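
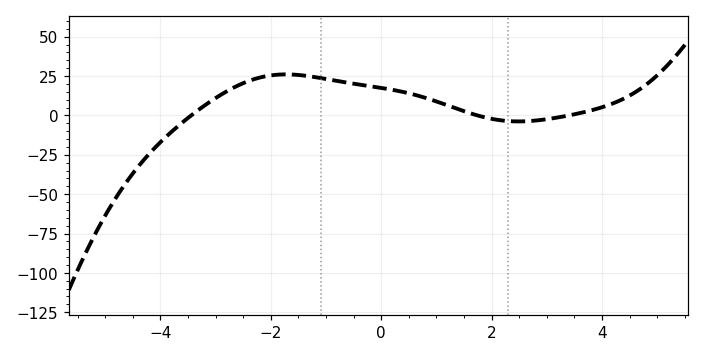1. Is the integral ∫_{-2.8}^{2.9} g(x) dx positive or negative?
positive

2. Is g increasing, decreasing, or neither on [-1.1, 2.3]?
decreasing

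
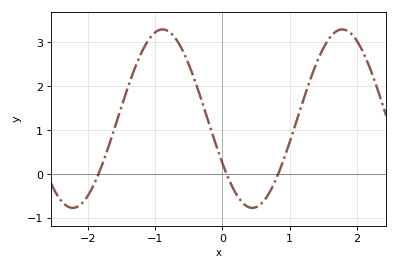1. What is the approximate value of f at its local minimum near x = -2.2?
-0.77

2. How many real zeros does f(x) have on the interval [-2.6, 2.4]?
3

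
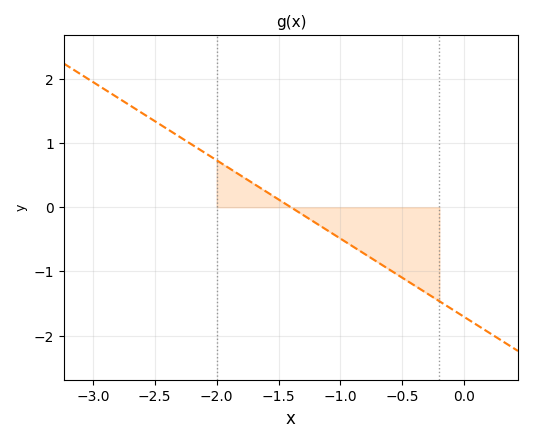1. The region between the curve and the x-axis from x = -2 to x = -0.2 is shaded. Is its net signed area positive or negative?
negative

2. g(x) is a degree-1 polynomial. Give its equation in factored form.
y = -1.22(x + 1.4)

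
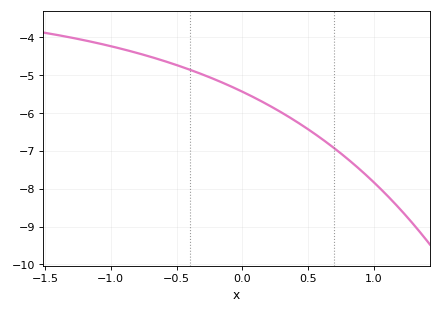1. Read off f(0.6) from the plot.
-6.68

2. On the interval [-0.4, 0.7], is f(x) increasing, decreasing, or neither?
decreasing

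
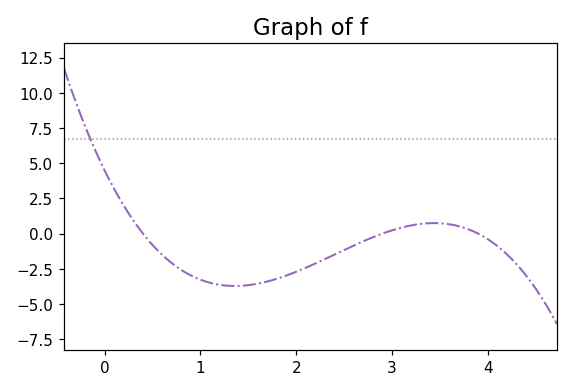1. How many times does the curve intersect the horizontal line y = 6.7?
1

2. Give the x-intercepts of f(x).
0.4, 2.9, 3.9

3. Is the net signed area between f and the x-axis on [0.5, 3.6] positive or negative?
negative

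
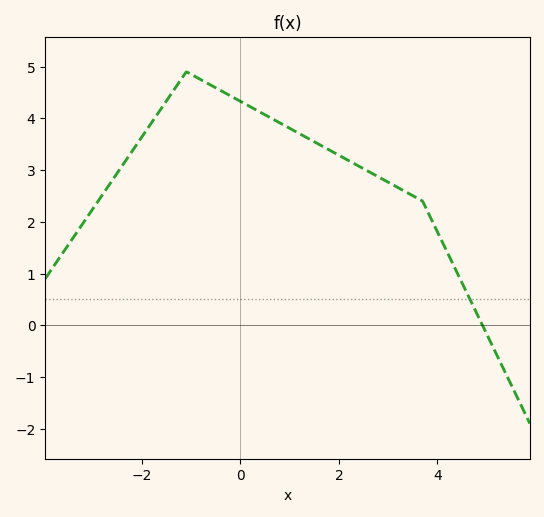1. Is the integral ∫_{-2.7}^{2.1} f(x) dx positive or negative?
positive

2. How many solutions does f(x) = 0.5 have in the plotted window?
1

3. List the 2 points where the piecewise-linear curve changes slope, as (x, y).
(-1.1, 4.9); (3.7, 2.4)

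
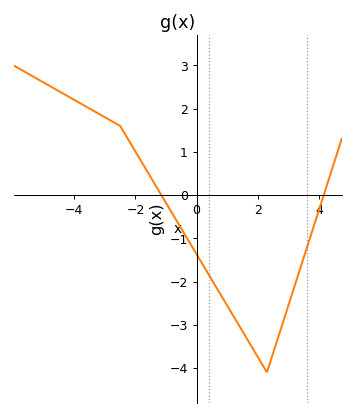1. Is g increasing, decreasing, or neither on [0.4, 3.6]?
neither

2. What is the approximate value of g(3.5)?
-1.45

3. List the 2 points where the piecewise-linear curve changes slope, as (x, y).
(-2.5, 1.6); (2.3, -4.1)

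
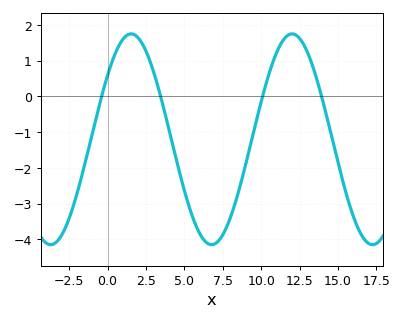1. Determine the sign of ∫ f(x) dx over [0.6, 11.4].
negative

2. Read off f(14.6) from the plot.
-1.15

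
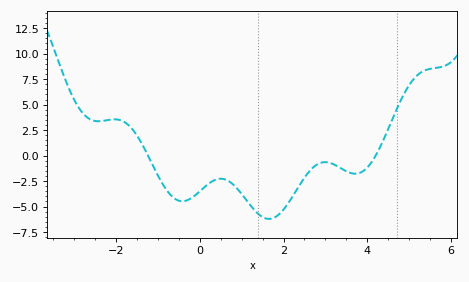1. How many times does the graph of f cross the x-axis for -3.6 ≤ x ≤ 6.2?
2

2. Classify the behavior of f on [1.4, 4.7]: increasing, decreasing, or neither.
neither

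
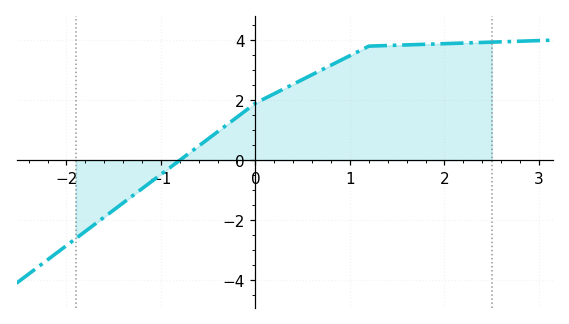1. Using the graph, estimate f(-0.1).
1.6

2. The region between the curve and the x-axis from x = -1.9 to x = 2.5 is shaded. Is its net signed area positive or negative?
positive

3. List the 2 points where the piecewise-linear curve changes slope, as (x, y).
(0, 1.9); (1.2, 3.8)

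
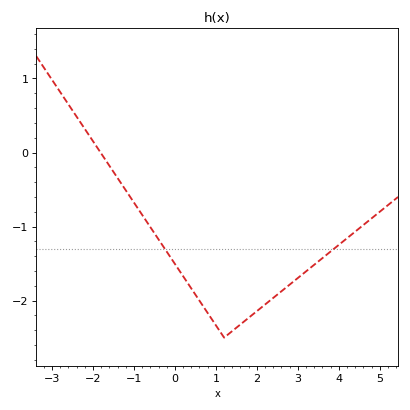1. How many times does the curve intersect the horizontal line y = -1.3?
2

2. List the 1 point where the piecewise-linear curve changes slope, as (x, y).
(1.2, -2.5)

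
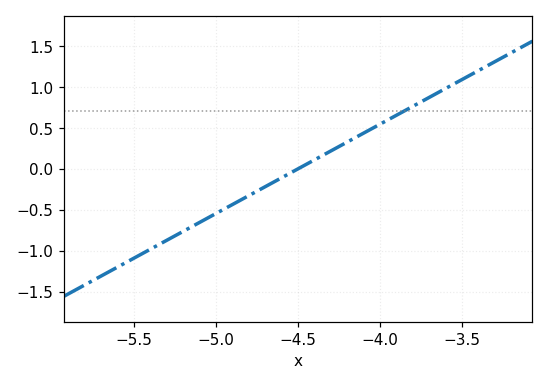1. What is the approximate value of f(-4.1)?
0.45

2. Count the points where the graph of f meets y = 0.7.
1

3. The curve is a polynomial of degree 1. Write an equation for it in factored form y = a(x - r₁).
y = 1.09(x + 4.5)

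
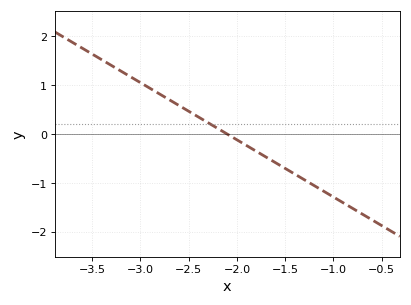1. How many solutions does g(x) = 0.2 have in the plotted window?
1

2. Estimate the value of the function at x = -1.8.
-0.351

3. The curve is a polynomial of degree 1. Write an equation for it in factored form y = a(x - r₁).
y = -1.17(x + 2.1)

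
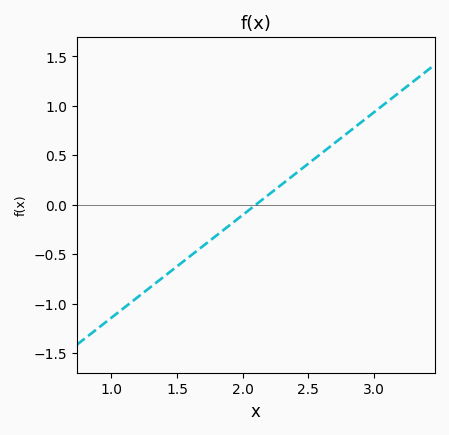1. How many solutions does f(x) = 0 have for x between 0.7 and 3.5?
1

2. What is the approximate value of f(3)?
0.936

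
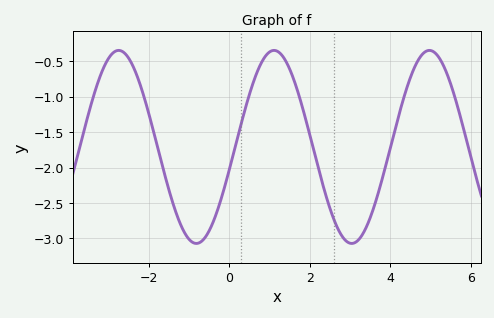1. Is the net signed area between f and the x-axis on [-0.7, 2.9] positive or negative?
negative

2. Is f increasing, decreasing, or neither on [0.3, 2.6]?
neither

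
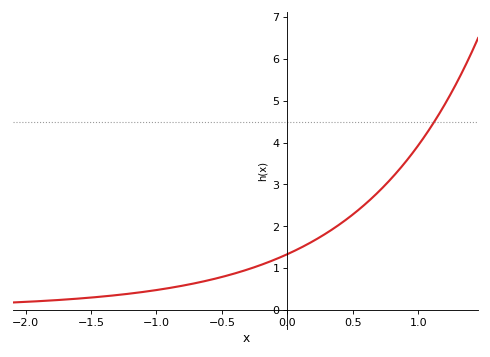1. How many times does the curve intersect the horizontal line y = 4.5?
1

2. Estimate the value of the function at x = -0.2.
1.1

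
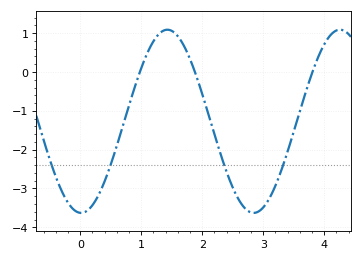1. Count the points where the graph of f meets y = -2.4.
4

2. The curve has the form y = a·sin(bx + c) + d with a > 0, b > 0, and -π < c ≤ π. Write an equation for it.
y = 2.36sin(2.22x - 1.6) - 1.27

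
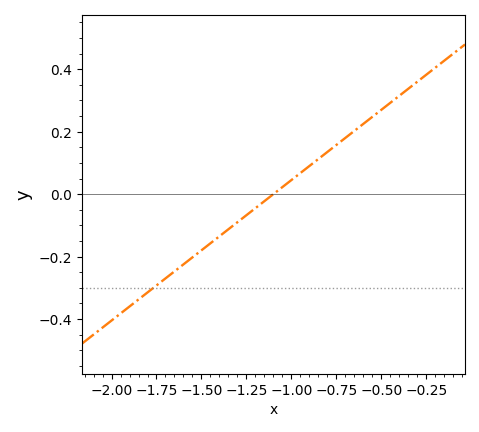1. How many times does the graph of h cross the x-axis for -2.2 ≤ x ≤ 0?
1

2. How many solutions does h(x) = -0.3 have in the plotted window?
1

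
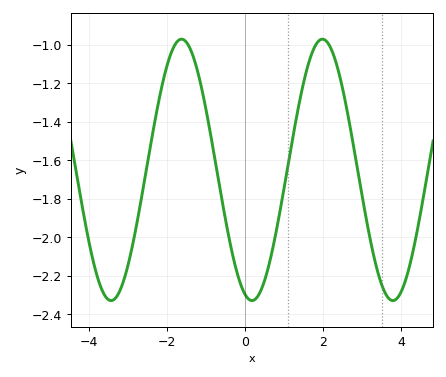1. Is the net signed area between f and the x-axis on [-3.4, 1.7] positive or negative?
negative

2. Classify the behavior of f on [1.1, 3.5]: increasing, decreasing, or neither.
neither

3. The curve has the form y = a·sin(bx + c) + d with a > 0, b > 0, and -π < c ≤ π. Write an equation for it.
y = 0.68sin(1.74x - 1.88) - 1.65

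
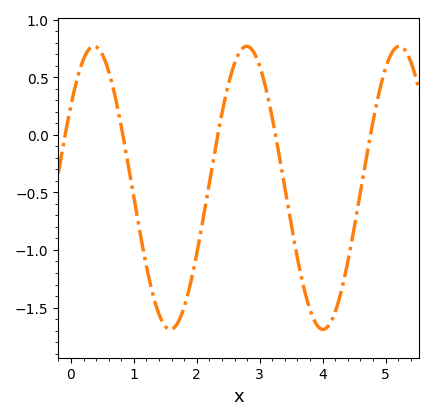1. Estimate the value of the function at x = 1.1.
-0.85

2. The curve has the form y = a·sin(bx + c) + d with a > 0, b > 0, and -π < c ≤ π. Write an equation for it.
y = 1.23sin(2.6x + 0.62) - 0.46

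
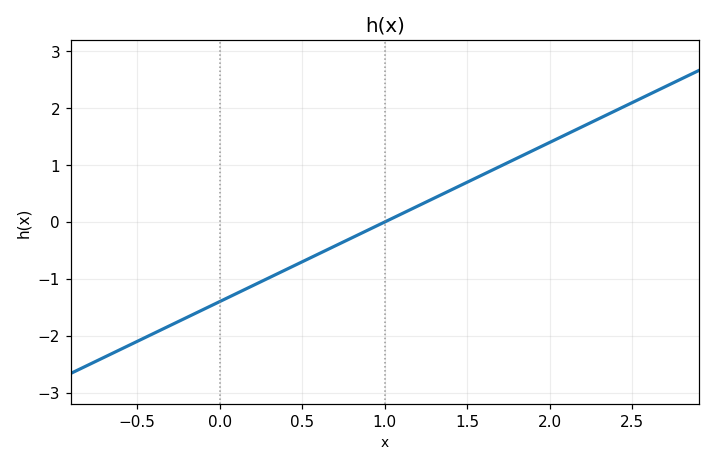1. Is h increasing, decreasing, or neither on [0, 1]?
increasing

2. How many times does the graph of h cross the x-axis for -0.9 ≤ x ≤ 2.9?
1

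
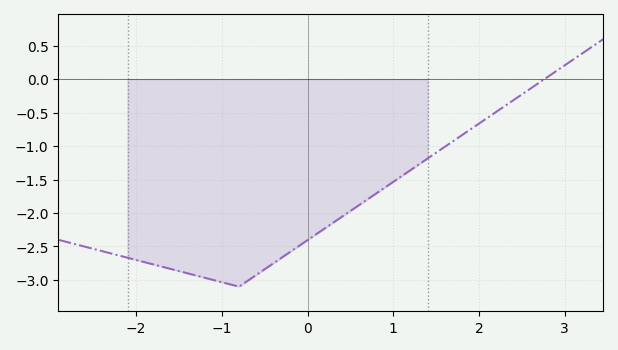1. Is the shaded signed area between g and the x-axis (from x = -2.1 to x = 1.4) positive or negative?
negative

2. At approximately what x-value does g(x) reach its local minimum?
-0.8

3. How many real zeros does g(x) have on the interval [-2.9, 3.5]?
1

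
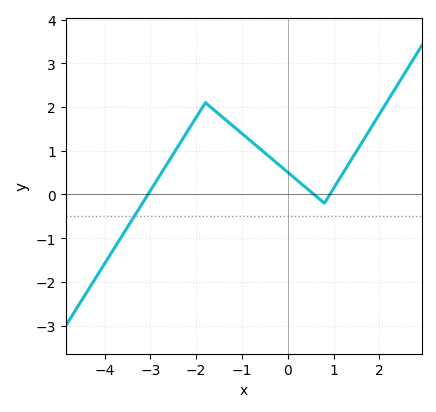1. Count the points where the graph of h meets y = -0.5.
1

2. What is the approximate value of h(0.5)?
0.065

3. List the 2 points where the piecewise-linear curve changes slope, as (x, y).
(-1.8, 2.1); (0.8, -0.2)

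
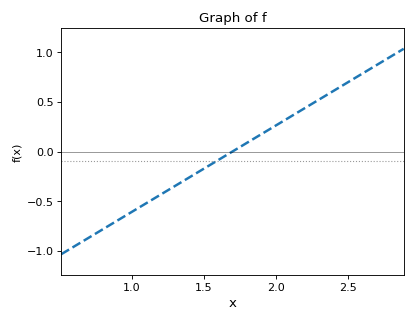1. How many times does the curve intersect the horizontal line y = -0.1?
1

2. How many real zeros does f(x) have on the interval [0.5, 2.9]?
1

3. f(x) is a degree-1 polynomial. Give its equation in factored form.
y = 0.87(x - 1.7)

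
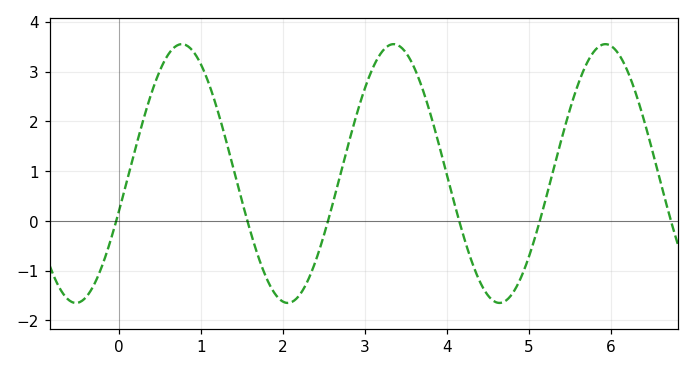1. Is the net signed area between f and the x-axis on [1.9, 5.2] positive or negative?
positive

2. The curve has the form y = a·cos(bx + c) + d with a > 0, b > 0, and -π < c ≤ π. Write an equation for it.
y = 2.6cos(2.4x - 1.9) + 0.95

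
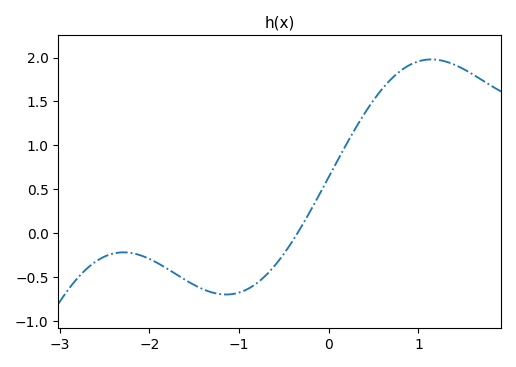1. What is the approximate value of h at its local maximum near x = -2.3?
-0.219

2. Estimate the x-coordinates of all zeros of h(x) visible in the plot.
-0.349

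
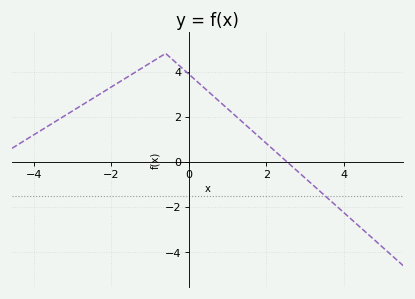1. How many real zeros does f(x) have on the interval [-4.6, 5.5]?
1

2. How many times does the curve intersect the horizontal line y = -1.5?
1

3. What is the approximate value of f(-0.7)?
4.6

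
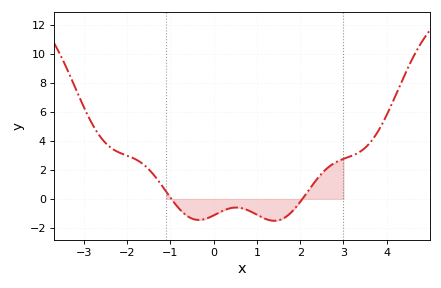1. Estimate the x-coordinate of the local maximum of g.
0.6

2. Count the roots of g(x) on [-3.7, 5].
2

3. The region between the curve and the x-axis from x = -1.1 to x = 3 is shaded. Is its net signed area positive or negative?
negative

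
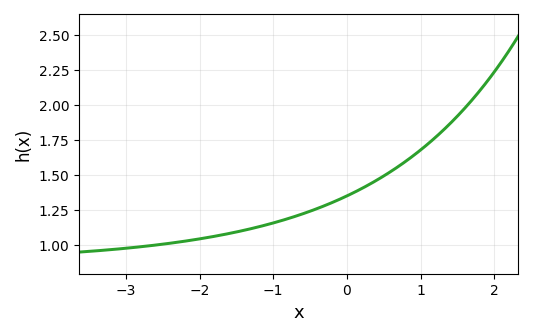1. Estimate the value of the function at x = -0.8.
1.18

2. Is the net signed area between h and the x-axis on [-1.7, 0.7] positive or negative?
positive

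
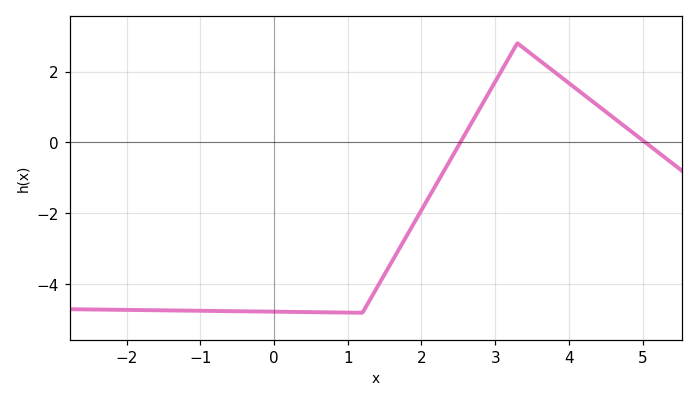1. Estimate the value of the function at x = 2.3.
-0.819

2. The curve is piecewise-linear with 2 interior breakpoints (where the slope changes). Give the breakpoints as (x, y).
(1.2, -4.8); (3.3, 2.8)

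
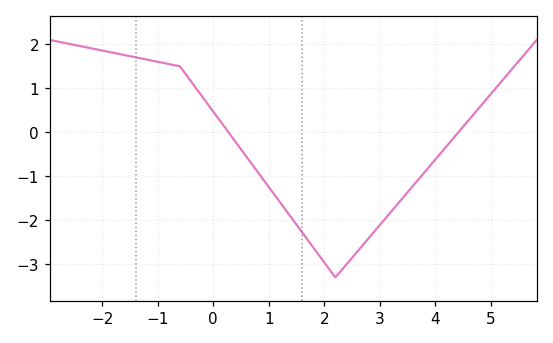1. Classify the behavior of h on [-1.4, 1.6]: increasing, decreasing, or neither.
decreasing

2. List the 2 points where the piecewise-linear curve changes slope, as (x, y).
(-0.6, 1.5); (2.2, -3.3)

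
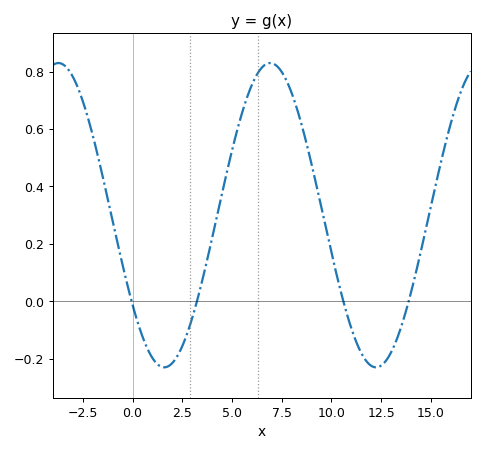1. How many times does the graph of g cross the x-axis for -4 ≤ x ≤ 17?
4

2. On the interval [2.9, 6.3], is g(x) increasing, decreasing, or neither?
increasing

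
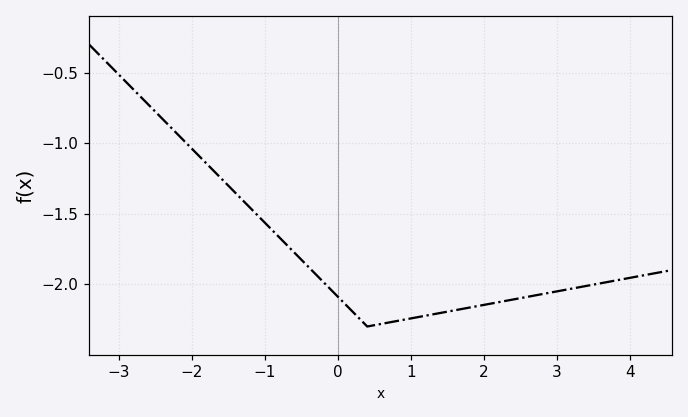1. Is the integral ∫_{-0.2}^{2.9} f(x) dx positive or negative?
negative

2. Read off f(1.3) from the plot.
-2.2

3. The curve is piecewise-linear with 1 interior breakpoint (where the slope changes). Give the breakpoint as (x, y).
(0.4, -2.3)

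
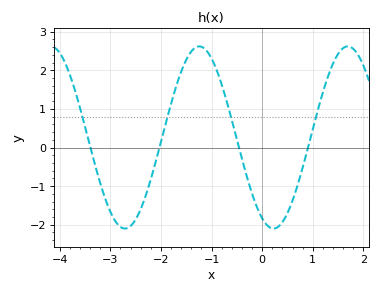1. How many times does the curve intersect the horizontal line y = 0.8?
4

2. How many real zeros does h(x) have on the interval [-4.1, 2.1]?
4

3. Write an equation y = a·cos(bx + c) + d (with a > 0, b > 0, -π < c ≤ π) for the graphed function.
y = 2.36cos(2.1x + 2.7) + 0.26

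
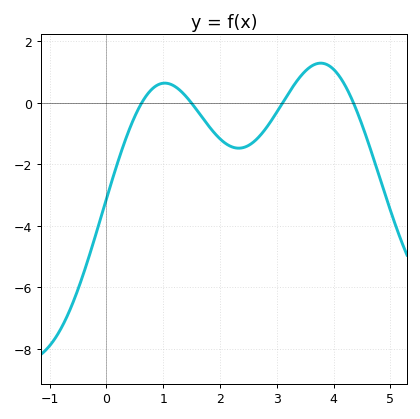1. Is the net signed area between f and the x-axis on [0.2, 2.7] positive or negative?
negative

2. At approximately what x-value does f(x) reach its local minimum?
2.3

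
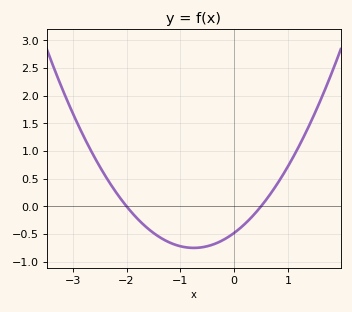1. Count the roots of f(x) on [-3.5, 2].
2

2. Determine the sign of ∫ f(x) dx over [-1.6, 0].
negative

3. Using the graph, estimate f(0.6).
0.125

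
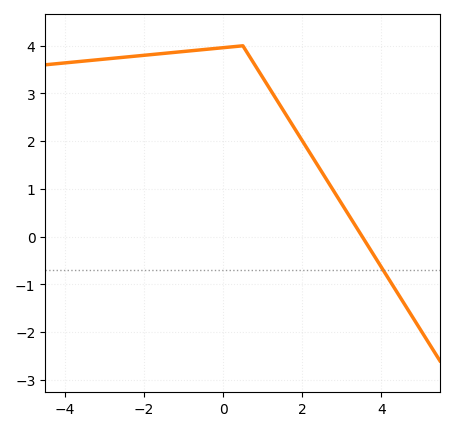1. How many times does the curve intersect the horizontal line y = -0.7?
1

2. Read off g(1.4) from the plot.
2.81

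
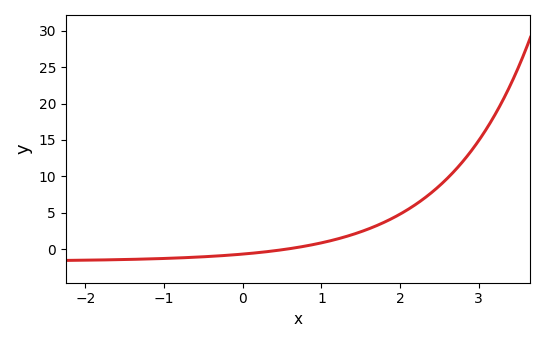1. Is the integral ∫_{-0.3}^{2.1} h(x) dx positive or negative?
positive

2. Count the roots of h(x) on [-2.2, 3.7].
1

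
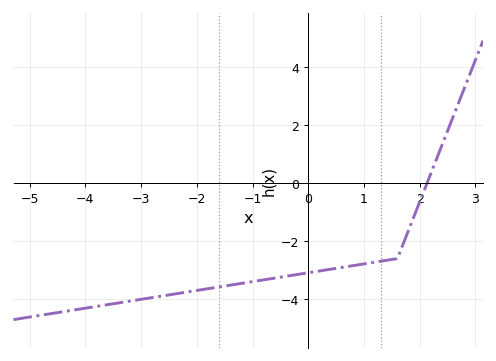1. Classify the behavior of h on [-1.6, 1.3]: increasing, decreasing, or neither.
increasing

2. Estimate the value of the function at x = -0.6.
-3.27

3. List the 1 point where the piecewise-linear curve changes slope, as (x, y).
(1.6, -2.6)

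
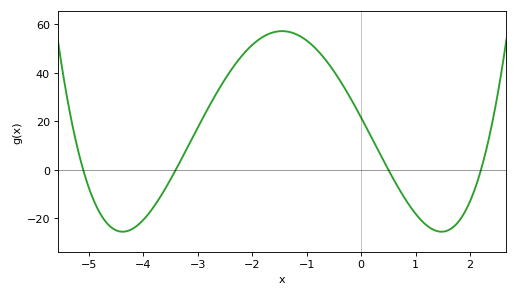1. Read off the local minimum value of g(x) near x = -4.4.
-26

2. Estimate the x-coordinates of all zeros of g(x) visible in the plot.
-5.2, -3.4, 0.4, 2.2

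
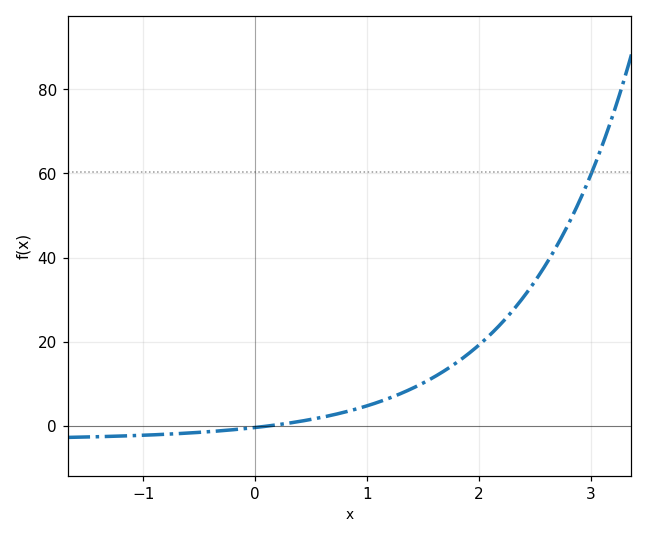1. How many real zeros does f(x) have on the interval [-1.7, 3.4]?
1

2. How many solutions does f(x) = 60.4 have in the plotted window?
1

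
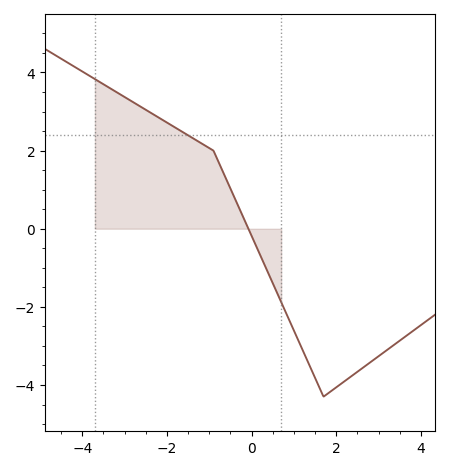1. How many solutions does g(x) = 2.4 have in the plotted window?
1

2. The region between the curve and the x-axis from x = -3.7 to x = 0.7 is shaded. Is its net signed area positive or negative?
positive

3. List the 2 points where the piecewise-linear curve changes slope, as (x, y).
(-0.9, 2); (1.7, -4.3)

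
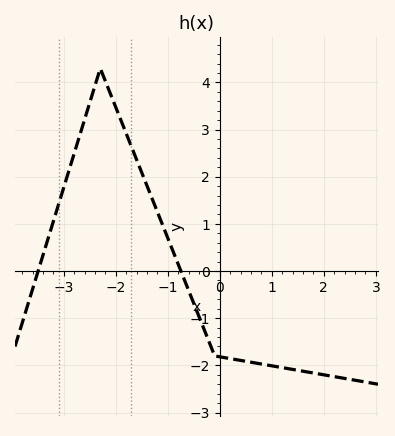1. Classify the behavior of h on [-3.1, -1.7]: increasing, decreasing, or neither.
neither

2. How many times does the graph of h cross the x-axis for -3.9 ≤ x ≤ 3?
2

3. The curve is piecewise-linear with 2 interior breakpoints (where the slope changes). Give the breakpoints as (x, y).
(-2.3, 4.3); (-0.1, -1.8)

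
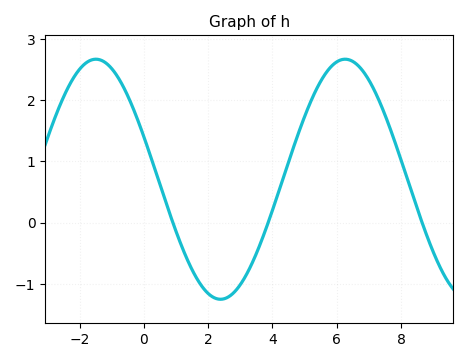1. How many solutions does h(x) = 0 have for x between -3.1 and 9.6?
3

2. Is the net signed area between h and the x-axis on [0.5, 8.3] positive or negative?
positive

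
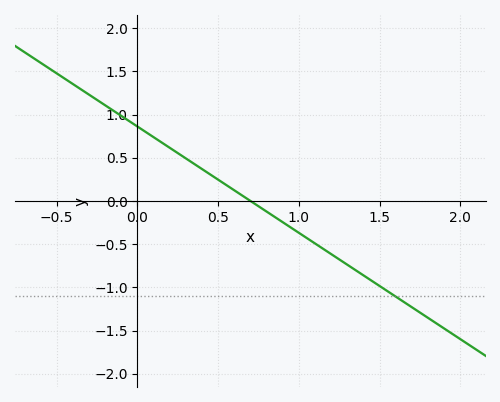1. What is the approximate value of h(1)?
-0.369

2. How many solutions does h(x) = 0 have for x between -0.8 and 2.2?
1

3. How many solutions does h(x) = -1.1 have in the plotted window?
1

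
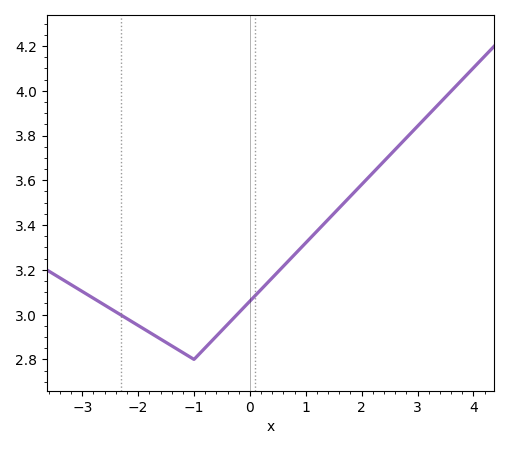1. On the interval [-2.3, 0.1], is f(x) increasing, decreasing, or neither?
neither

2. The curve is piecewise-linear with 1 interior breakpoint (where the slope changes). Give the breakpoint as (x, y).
(-1, 2.8)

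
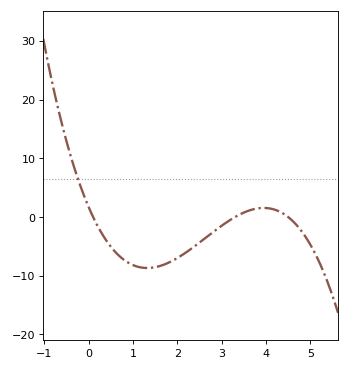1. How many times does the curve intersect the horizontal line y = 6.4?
1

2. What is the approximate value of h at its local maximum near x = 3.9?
1.56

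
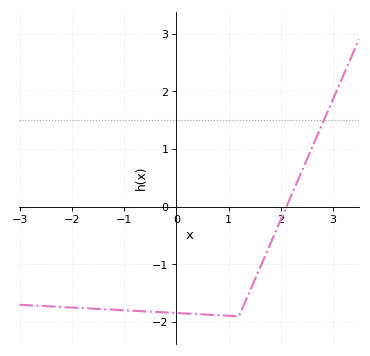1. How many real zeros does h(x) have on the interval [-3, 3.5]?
1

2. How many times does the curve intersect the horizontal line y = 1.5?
1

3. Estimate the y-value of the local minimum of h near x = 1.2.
-1.9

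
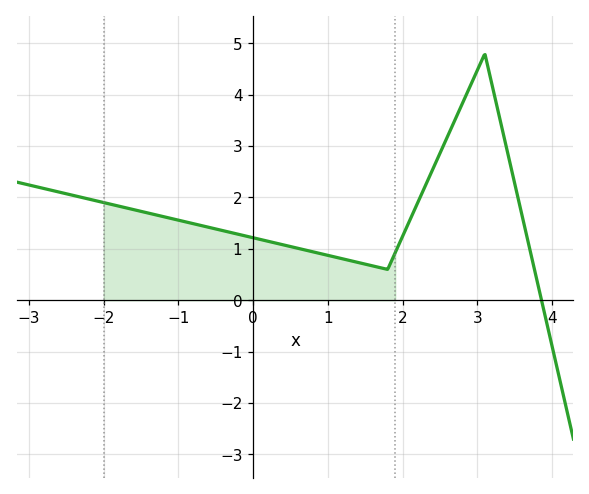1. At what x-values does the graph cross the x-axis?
3.86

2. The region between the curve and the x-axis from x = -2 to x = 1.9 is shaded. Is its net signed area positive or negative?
positive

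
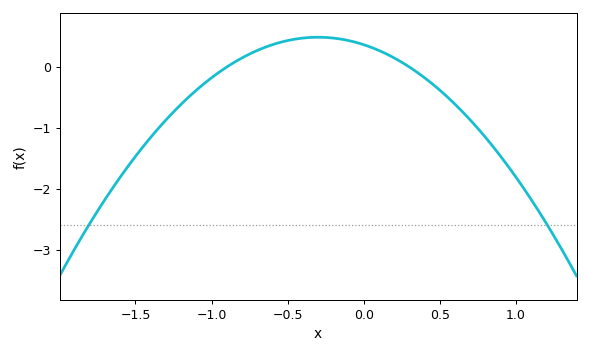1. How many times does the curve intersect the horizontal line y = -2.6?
2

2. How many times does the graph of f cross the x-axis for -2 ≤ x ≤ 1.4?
2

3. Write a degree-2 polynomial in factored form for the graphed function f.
y = -1.36(x + 0.9)(x - 0.3)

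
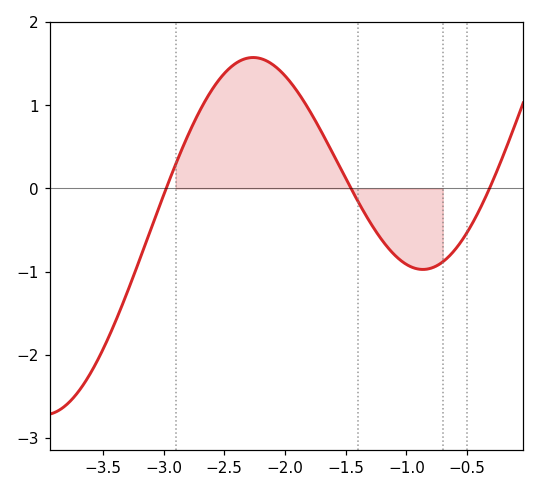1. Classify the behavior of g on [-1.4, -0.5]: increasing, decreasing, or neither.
neither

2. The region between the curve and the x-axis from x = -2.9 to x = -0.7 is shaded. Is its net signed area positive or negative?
positive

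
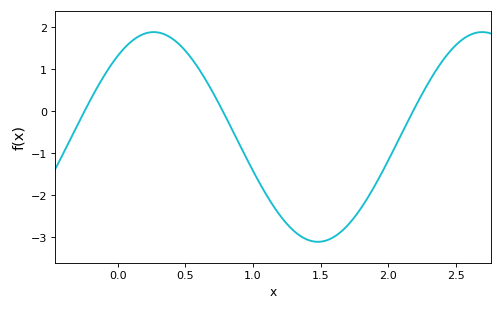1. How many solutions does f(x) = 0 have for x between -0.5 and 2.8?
3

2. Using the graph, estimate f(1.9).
-1.77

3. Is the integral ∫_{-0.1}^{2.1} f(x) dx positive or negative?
negative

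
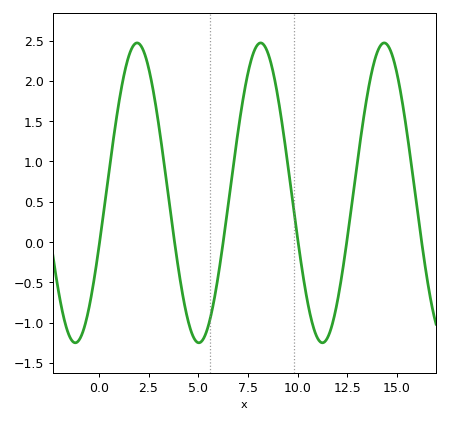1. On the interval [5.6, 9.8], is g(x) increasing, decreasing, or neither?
neither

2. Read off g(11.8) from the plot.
-0.95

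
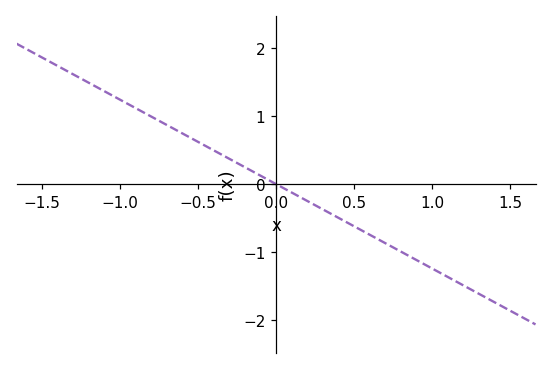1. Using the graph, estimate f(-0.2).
0.248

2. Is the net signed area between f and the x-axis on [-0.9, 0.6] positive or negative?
positive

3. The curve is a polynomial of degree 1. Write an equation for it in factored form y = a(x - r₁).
y = -1.24(x - 0)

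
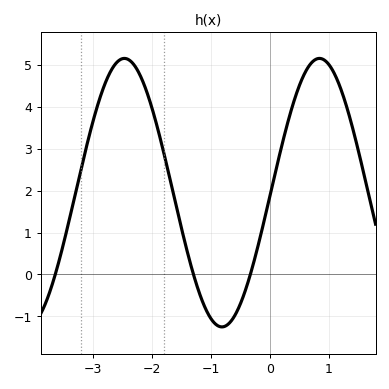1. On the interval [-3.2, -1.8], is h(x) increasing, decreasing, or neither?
neither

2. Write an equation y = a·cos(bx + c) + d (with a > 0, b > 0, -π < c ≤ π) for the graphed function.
y = 3.2cos(1.9x - 1.6) + 1.95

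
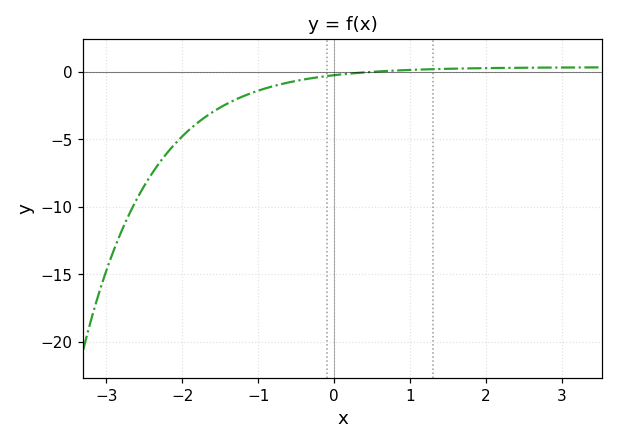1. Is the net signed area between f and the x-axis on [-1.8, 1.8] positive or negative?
negative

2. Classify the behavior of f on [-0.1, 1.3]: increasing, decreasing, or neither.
increasing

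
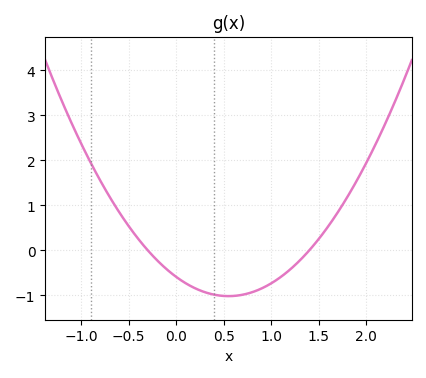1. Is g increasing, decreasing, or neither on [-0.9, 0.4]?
decreasing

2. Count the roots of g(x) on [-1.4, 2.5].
2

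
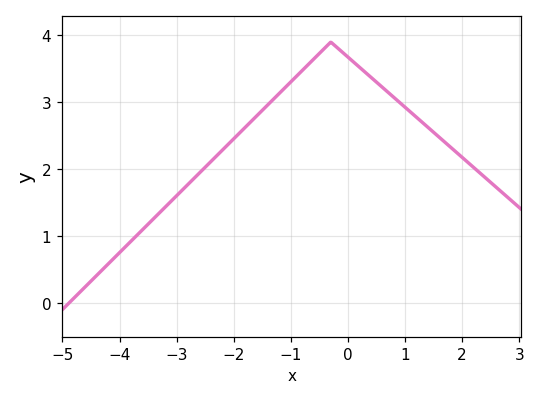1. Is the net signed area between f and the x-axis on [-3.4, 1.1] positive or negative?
positive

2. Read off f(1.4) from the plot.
2.6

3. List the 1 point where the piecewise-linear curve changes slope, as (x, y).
(-0.3, 3.9)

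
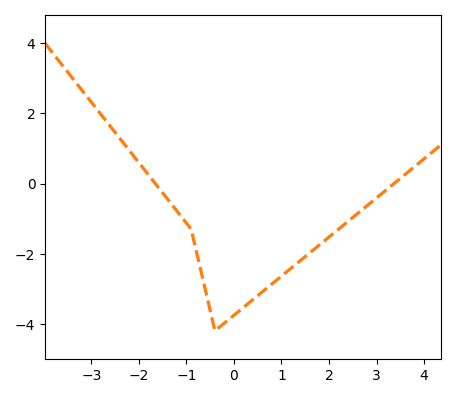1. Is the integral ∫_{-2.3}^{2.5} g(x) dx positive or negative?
negative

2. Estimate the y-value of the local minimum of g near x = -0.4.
-4.2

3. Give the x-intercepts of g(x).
-1.65, 3.37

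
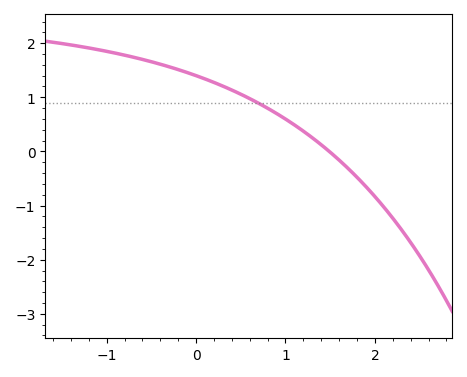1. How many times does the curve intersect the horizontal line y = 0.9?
1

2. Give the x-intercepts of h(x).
1.49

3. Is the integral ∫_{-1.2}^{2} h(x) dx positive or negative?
positive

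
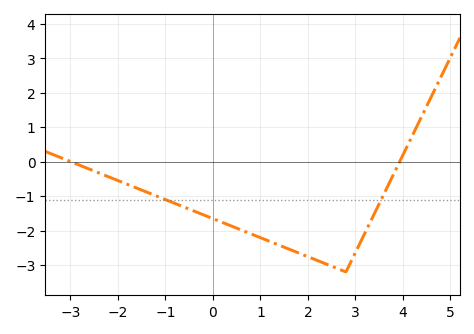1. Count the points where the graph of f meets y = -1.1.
2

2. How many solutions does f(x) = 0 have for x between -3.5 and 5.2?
2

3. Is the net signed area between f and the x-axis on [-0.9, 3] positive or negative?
negative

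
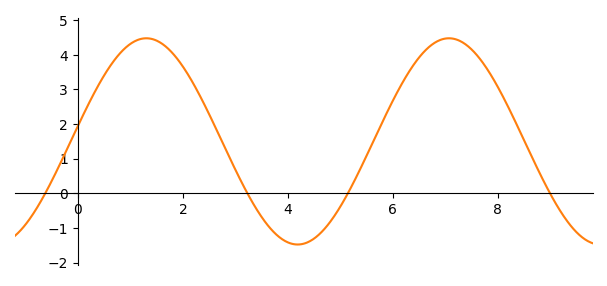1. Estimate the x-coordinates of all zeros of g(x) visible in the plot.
-0.622, 3.23, 5.14, 8.99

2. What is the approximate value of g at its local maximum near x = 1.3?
4.48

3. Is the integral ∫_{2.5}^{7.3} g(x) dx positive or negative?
positive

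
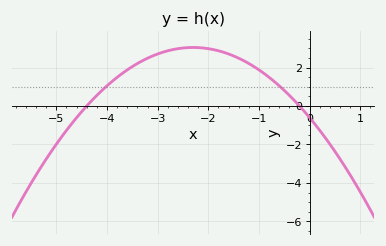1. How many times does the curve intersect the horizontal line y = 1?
2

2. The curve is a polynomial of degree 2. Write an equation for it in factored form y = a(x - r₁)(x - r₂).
y = -0.69(x + 4.4)(x + 0.2)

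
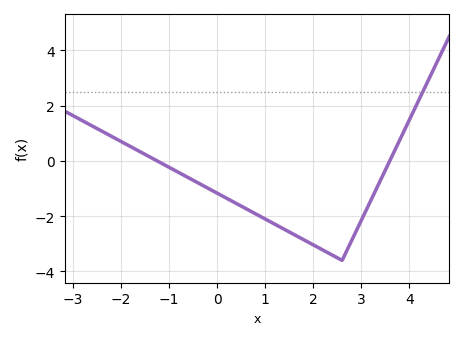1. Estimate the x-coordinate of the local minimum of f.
2.6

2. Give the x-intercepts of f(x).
-1.2, 3.6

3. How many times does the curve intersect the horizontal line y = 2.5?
1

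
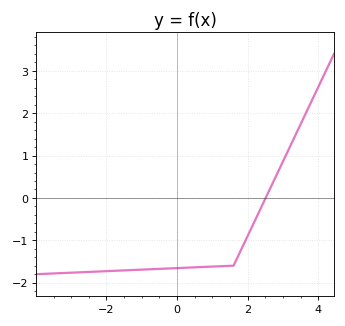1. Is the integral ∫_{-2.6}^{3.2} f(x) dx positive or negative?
negative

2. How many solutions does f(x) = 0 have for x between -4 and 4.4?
1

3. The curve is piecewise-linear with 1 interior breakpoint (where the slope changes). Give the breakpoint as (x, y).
(1.6, -1.6)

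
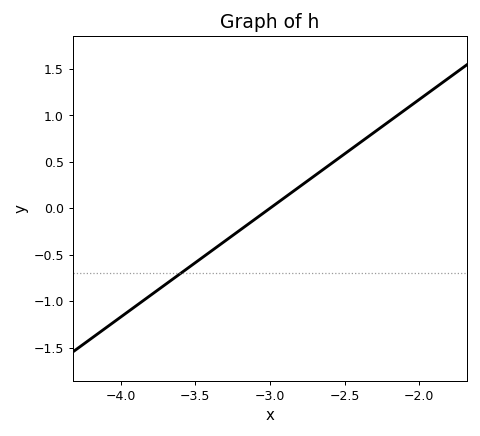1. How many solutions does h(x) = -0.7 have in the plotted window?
1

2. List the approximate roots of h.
-3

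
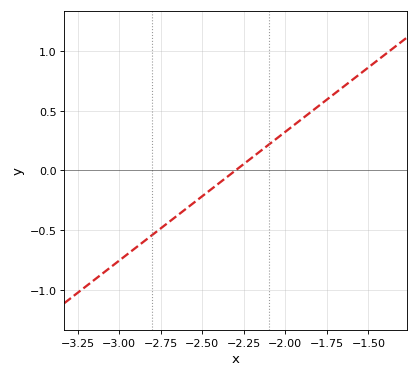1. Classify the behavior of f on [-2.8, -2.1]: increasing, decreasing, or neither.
increasing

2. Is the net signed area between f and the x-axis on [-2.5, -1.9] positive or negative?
positive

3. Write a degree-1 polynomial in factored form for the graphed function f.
y = 1.08(x + 2.3)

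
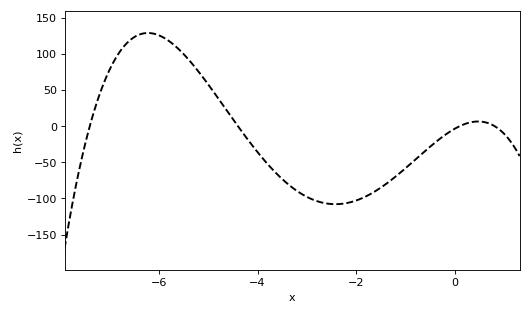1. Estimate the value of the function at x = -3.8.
-52.3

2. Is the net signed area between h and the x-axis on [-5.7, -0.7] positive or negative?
negative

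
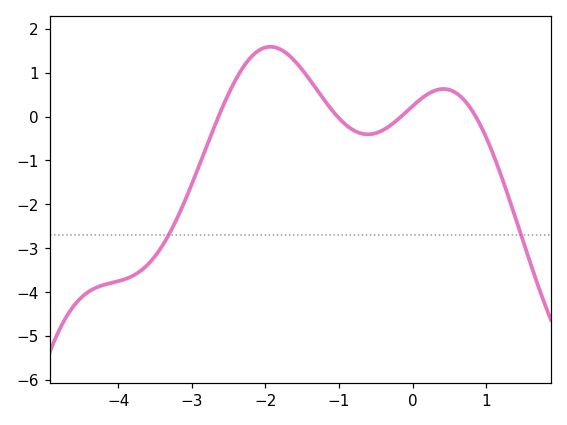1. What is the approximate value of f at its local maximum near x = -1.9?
1.59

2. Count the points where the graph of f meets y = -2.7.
2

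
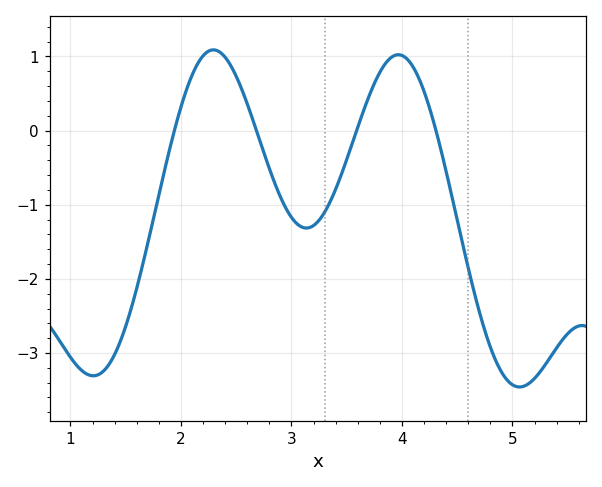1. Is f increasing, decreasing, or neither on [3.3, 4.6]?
neither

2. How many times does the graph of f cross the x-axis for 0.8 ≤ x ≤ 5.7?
4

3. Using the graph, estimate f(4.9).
-3.3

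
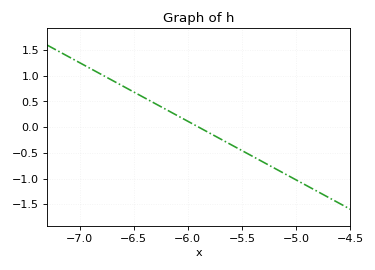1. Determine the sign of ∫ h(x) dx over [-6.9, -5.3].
positive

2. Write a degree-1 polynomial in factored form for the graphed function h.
y = -1.14(x + 5.9)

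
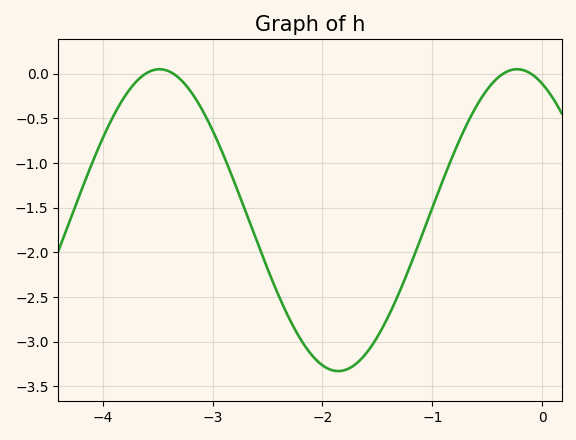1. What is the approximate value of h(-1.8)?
-3.3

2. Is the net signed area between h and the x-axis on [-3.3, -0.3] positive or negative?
negative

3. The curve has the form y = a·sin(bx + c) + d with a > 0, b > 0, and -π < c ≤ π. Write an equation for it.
y = 1.69sin(1.9x + 2) - 1.64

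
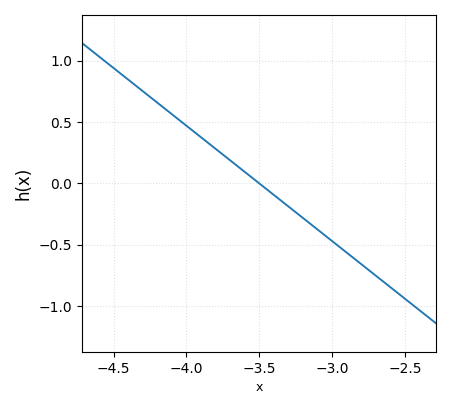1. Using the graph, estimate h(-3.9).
0.376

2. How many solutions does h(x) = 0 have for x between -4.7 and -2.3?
1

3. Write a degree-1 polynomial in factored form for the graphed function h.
y = -0.94(x + 3.5)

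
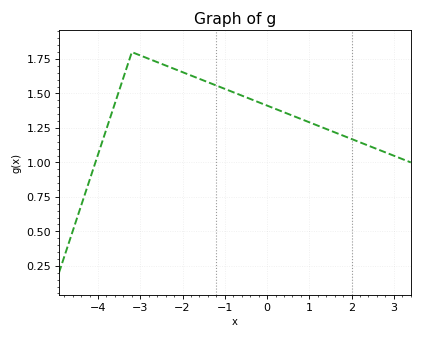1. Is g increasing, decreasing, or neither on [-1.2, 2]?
decreasing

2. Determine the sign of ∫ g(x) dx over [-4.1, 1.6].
positive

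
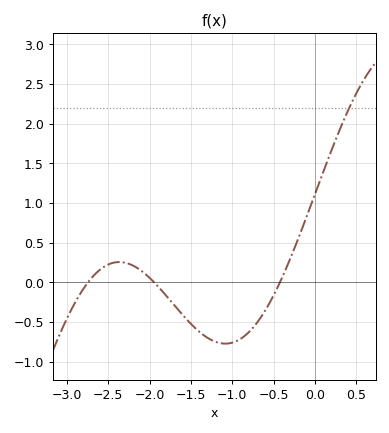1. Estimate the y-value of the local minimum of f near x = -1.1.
-0.772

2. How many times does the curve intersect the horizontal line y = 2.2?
1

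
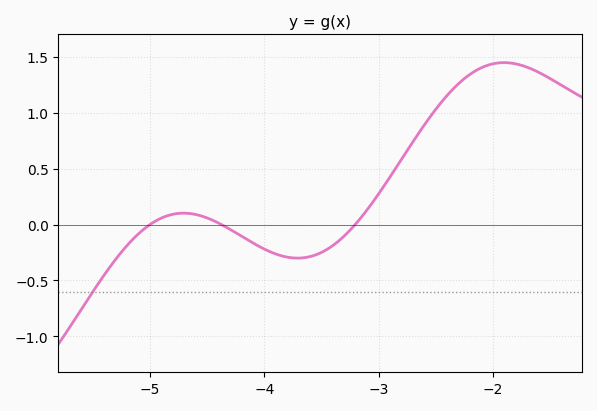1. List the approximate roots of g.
-5, -4.4, -3.2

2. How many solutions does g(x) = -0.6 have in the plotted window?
1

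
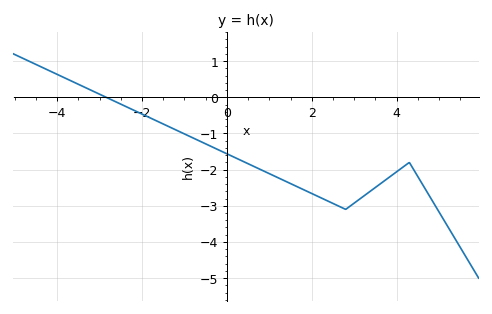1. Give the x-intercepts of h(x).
-2.84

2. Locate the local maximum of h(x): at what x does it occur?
4.3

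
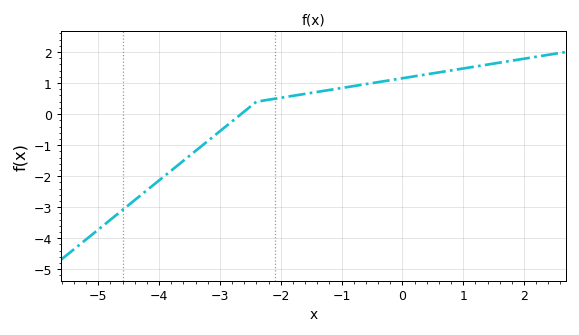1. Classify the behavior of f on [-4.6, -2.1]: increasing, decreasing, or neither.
increasing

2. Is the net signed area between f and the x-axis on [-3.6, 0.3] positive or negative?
positive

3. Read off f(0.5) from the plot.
1.3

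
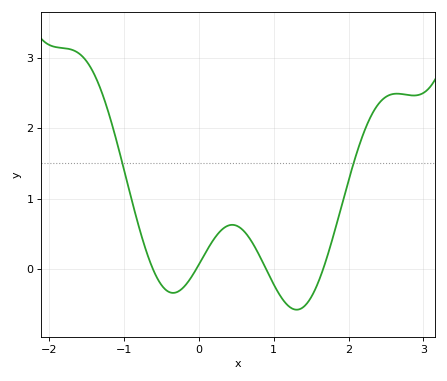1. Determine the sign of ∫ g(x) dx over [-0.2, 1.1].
positive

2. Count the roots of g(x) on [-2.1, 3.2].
4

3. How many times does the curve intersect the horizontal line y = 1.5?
2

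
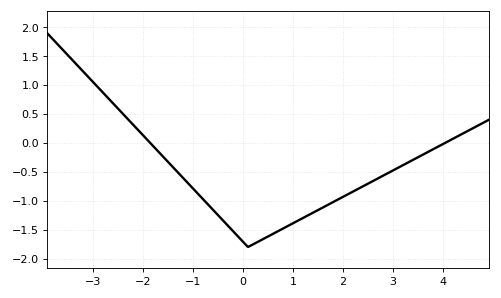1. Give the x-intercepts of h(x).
-1.85, 4.04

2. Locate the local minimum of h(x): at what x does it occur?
0.102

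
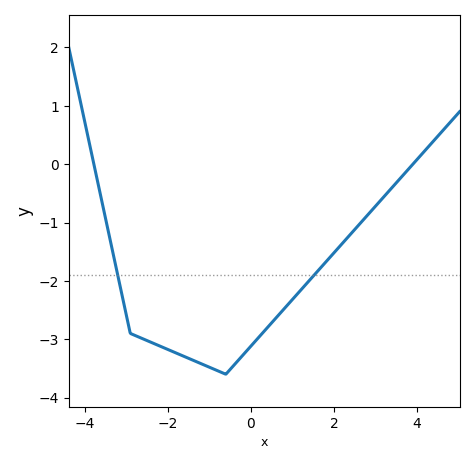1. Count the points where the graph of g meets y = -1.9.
2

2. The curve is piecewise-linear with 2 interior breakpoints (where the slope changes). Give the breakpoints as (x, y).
(-2.9, -2.9); (-0.6, -3.6)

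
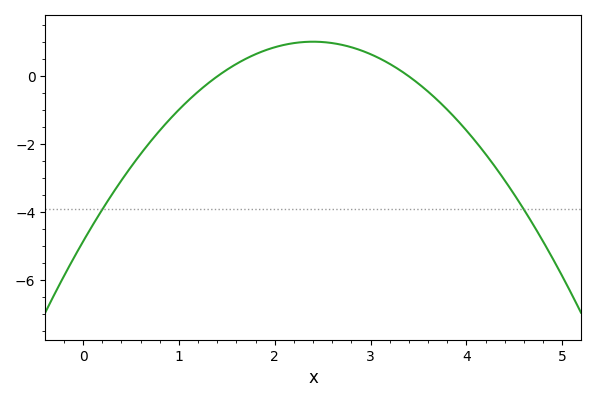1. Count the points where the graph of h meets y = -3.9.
2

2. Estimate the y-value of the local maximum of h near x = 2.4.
1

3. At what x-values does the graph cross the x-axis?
1.4, 3.4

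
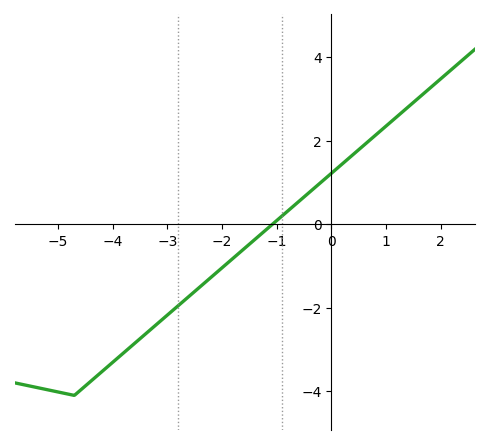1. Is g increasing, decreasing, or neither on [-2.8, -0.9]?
increasing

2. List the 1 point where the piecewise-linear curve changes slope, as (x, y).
(-4.7, -4.1)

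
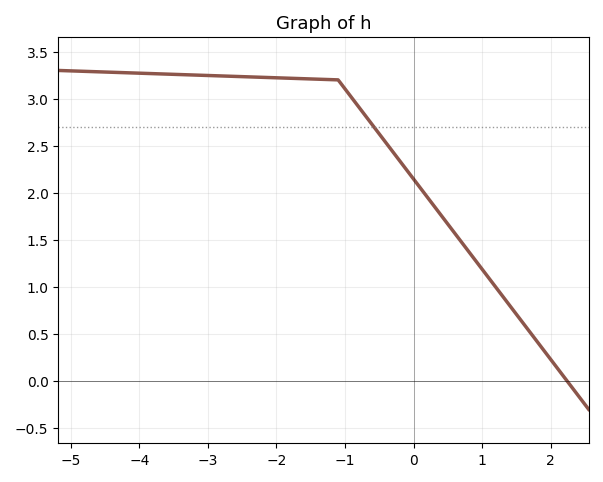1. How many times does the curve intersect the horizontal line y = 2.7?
1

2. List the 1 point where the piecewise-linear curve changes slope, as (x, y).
(-1.1, 3.2)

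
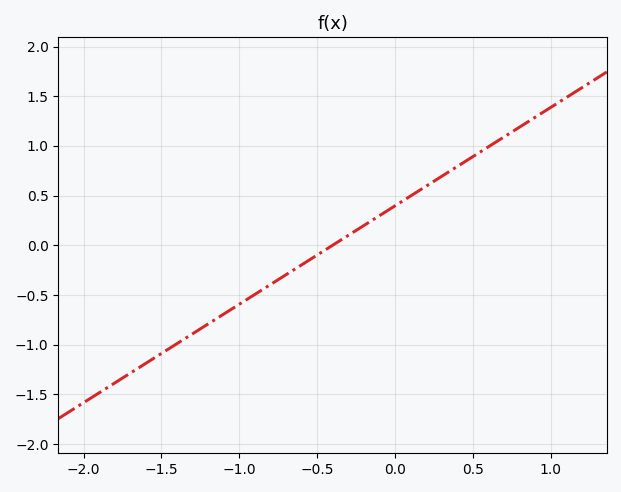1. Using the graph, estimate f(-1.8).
-1.39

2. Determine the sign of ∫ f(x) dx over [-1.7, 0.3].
negative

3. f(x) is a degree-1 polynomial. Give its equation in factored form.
y = 0.99(x + 0.4)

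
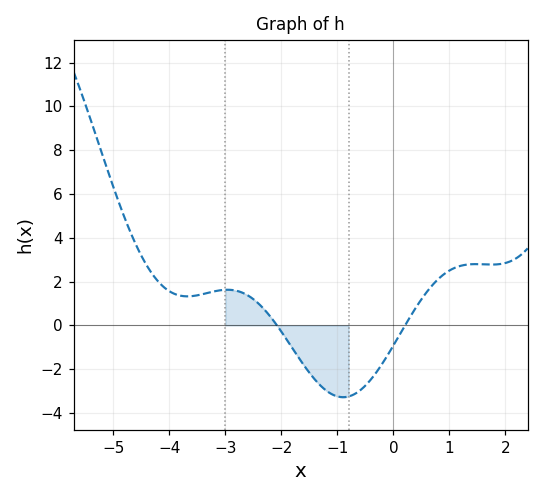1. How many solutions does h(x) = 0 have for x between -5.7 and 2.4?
2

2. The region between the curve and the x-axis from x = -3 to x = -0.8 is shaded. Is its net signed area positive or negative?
negative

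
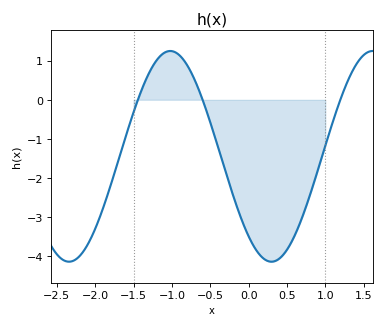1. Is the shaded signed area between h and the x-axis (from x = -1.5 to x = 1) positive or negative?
negative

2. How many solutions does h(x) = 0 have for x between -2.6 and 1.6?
3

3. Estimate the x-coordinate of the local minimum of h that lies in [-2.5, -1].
-2.34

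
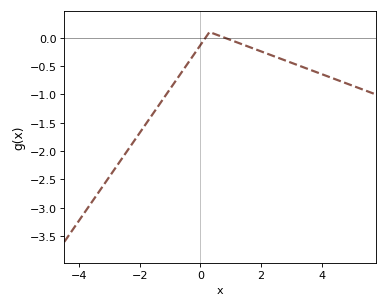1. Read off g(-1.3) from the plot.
-1.14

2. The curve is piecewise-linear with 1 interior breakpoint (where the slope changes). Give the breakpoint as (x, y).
(0.3, 0.1)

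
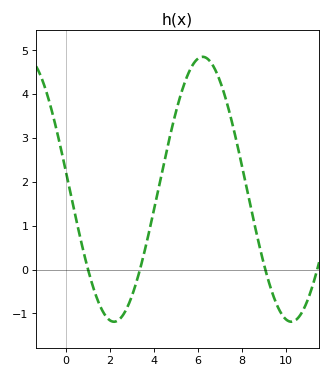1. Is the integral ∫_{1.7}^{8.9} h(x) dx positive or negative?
positive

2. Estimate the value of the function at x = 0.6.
0.859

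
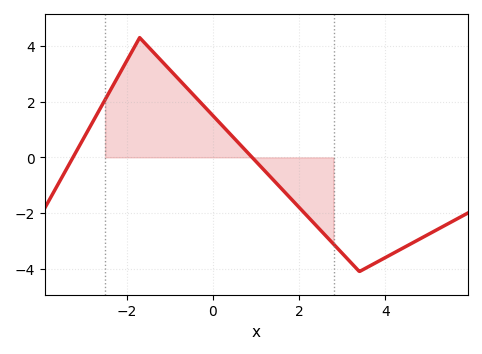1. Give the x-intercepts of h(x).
-3.2, 1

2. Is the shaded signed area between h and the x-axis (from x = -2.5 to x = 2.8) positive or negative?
positive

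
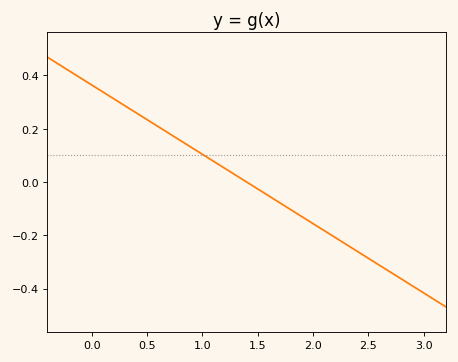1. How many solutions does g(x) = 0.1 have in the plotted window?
1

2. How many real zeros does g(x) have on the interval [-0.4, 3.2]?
1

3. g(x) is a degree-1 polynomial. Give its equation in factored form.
y = -0.26(x - 1.4)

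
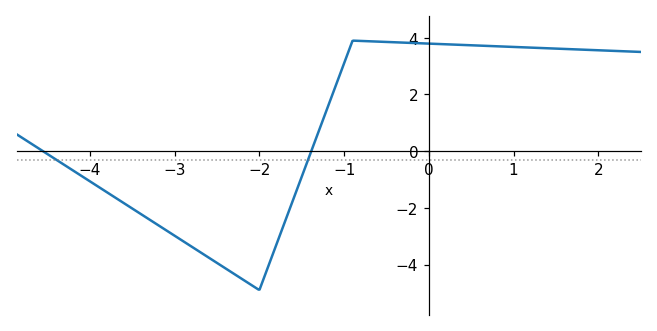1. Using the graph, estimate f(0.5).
3.74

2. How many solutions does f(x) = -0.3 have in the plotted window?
2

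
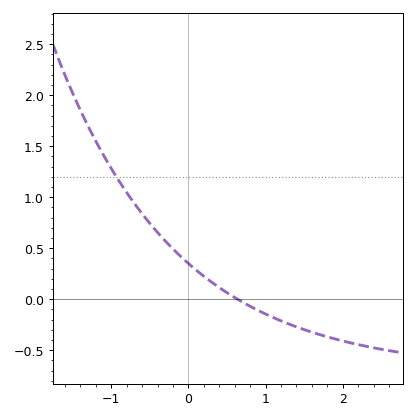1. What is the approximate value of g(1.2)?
-0.212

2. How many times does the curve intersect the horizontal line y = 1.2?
1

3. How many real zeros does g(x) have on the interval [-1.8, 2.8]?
1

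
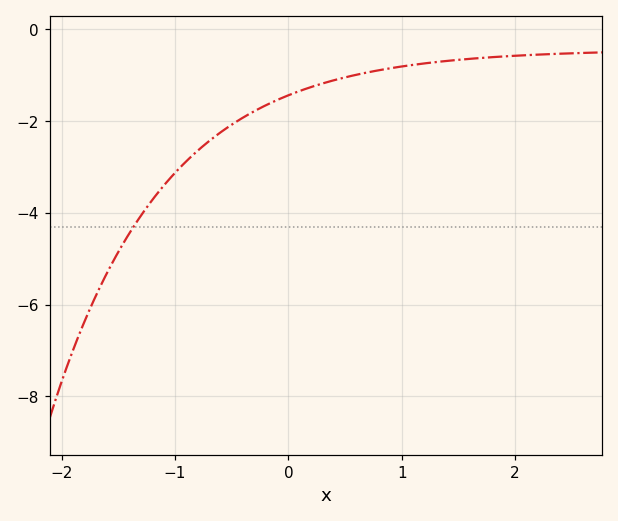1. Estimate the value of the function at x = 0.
-1.4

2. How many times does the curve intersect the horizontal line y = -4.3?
1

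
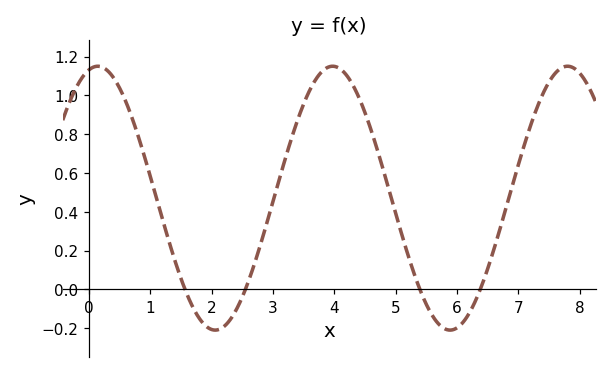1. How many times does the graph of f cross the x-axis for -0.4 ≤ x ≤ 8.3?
4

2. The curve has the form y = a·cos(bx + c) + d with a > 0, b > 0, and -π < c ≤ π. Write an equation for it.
y = 0.68cos(1.6x - 0.23) + 0.47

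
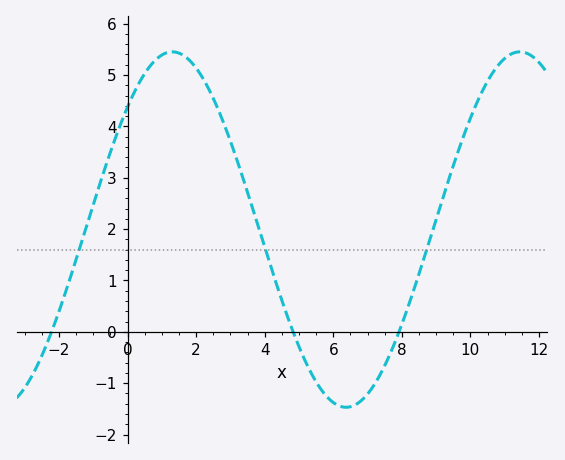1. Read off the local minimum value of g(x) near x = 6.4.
-1.5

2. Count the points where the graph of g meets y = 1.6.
3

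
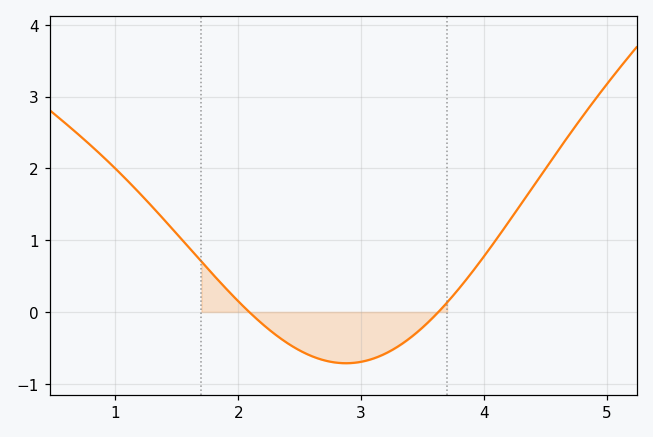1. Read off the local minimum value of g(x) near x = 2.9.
-0.7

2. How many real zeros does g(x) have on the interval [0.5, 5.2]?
2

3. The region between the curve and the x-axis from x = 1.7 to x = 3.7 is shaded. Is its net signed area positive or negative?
negative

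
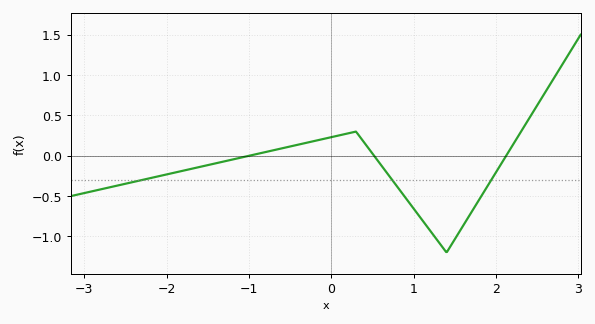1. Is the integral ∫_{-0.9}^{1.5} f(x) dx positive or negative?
negative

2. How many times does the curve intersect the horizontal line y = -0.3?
3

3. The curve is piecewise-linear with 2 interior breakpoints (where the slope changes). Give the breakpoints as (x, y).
(0.3, 0.3); (1.4, -1.2)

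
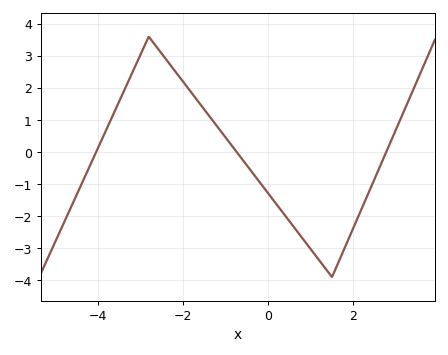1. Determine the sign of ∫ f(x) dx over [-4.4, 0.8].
positive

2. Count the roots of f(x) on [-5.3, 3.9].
3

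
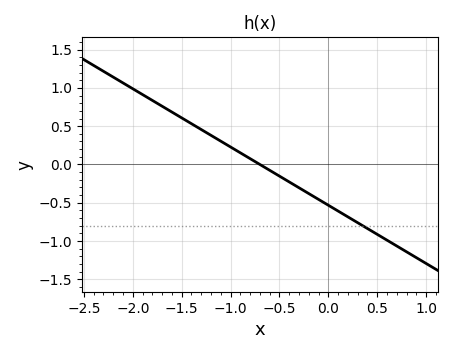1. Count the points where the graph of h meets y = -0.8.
1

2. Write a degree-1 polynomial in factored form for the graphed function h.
y = -0.76(x + 0.7)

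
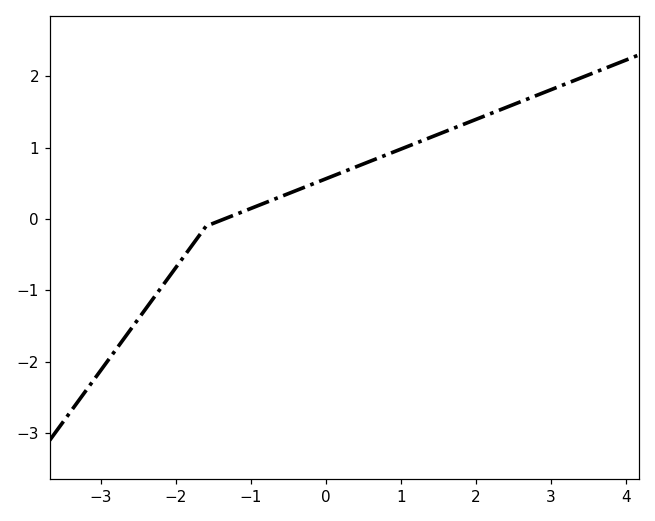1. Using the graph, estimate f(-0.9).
0.2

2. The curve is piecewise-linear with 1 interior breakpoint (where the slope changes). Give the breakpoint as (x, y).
(-1.6, -0.1)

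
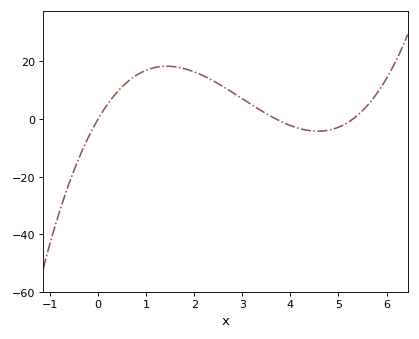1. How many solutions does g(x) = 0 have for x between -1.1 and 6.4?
3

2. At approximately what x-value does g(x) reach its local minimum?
4.57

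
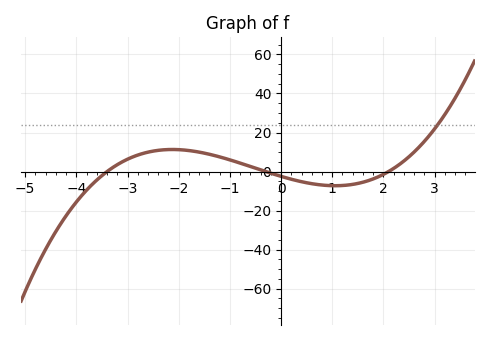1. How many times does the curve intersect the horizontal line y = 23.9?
1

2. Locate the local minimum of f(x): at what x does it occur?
1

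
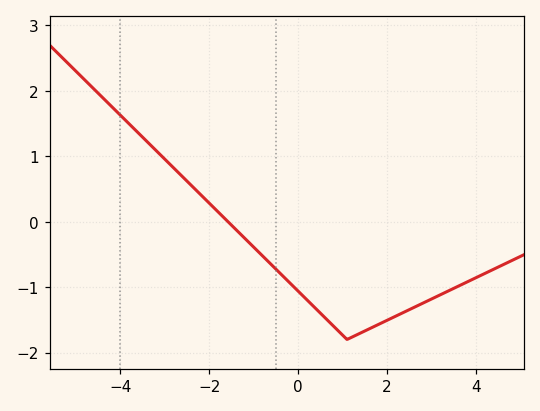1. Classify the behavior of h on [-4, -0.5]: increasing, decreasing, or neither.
decreasing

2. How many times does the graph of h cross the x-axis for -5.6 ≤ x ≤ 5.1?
1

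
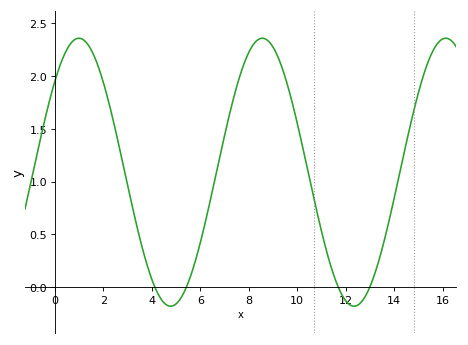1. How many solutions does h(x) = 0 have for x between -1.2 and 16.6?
4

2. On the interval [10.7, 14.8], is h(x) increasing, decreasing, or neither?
neither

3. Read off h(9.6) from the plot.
1.91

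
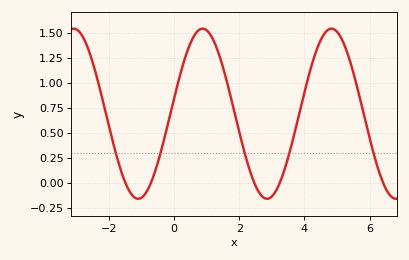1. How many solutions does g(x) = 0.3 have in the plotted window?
5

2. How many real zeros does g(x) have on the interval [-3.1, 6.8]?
5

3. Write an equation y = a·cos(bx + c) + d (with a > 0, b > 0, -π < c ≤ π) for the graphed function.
y = 0.85cos(1.59x - 1.39) + 0.69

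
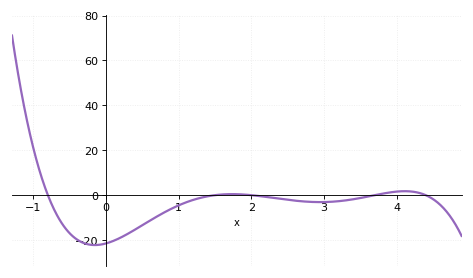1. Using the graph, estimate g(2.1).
0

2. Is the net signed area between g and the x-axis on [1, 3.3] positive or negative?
negative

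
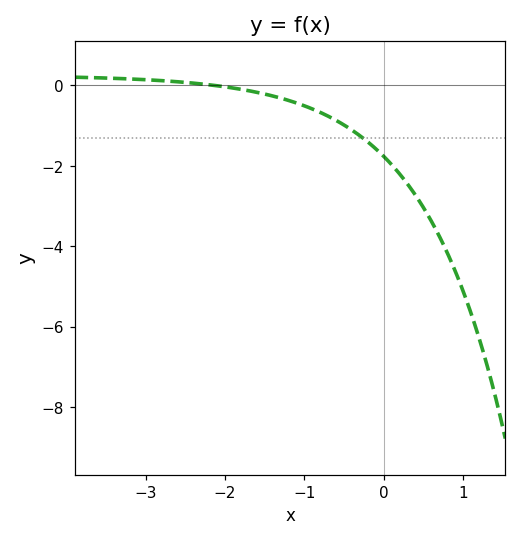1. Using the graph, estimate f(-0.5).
-0.981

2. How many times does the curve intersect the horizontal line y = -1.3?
1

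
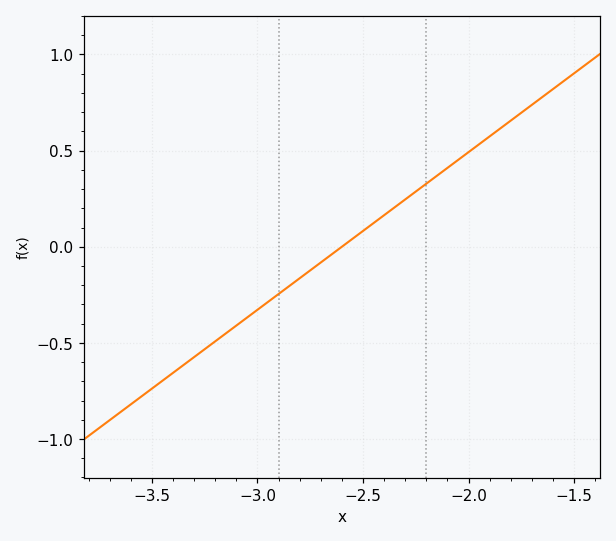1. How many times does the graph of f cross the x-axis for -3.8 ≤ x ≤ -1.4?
1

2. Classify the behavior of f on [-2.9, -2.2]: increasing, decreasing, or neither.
increasing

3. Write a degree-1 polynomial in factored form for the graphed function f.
y = 0.82(x + 2.6)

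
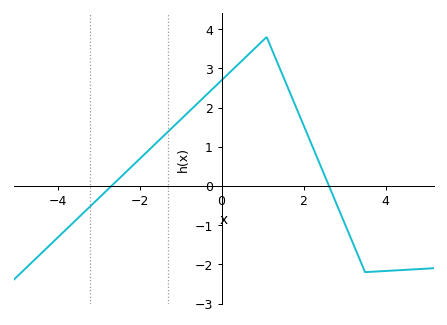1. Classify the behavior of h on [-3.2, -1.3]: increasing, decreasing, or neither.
increasing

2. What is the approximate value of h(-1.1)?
1.59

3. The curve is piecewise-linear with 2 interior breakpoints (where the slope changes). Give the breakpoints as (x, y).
(1.1, 3.8); (3.5, -2.2)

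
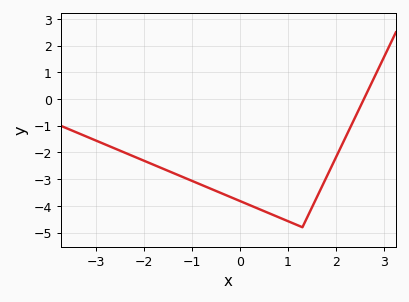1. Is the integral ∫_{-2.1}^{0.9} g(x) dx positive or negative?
negative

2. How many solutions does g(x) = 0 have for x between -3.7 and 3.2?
1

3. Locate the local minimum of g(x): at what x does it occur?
1.3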